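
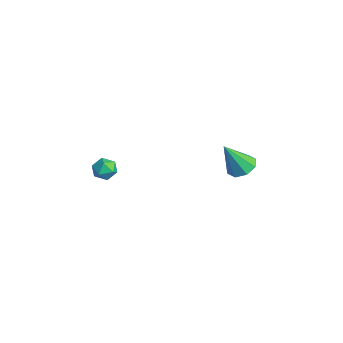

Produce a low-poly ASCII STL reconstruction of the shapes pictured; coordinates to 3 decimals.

solid 
facet normal 0.019 0.488 -0.873
outer loop
vertex 3.343 4.656 -4.387
vertex 2.69 4.188 -4.663
vertex 2.767 4.926 -4.249
endloop
endfacet
facet normal 0.426 0.537 0.728
outer loop
vertex 3.343 4.656 -4.387
vertex 2.767 4.926 -4.249
vertex 2.65 3.212 -2.917
endloop
endfacet
facet normal 0.020 0.488 -0.873
outer loop
vertex 2.767 4.926 -4.249
vertex 2.69 4.188 -4.663
vertex 2.146 4.763 -4.354
endloop
endfacet
facet normal -0.284 0.600 0.748
outer loop
vertex 2.767 4.926 -4.249
vertex 2.146 4.763 -4.354
vertex 2.65 3.212 -2.917
endloop
endfacet
facet normal 0.018 0.487 -0.873
outer loop
vertex 2.146 4.763 -4.354
vertex 2.69 4.188 -4.663
vertex 1.843 4.263 -4.639
endloop
endfacet
facet normal -0.830 0.209 0.517
outer loop
vertex 2.146 4.763 -4.354
vertex 1.843 4.263 -4.639
vertex 2.65 3.212 -2.917
endloop
endfacet
facet normal 0.018 0.488 -0.873
outer loop
vertex 1.843 4.263 -4.639
vertex 2.69 4.188 -4.663
vertex 2.036 3.719 -4.939
endloop
endfacet
facet normal -0.896 -0.411 0.169
outer loop
vertex 1.843 4.263 -4.639
vertex 2.036 3.719 -4.939
vertex 2.65 3.212 -2.917
endloop
endfacet
facet normal 0.019 0.487 -0.873
outer loop
vertex 2.036 3.719 -4.939
vertex 2.69 4.188 -4.663
vertex 2.612 3.449 -5.077
endloop
endfacet
facet normal -0.440 -0.893 -0.090
outer loop
vertex 2.036 3.719 -4.939
vertex 2.612 3.449 -5.077
vertex 2.65 3.212 -2.917
endloop
endfacet
facet normal 0.020 0.487 -0.873
outer loop
vertex 2.612 3.449 -5.077
vertex 2.69 4.188 -4.663
vertex 3.233 3.612 -4.972
endloop
endfacet
facet normal 0.270 -0.957 -0.110
outer loop
vertex 2.612 3.449 -5.077
vertex 3.233 3.612 -4.972
vertex 2.65 3.212 -2.917
endloop
endfacet
facet normal 0.020 0.487 -0.873
outer loop
vertex 3.233 3.612 -4.972
vertex 2.69 4.188 -4.663
vertex 3.536 4.112 -4.686
endloop
endfacet
facet normal 0.816 -0.564 0.122
outer loop
vertex 3.233 3.612 -4.972
vertex 3.536 4.112 -4.686
vertex 2.65 3.212 -2.917
endloop
endfacet
facet normal 0.020 0.487 -0.873
outer loop
vertex 3.536 4.112 -4.686
vertex 2.69 4.188 -4.663
vertex 3.343 4.656 -4.387
endloop
endfacet
facet normal 0.881 0.055 0.469
outer loop
vertex 3.536 4.112 -4.686
vertex 3.343 4.656 -4.387
vertex 2.65 3.212 -2.917
endloop
endfacet
facet normal -0.972 0.156 0.173
outer loop
vertex 1.427 -2.337 -3.567
vertex 1.3 -3.035 -3.65
vertex 1.457 -2.775 -3.003
endloop
endfacet
facet normal -0.572 0.633 0.522
outer loop
vertex 1.427 -2.337 -3.567
vertex 1.457 -2.775 -3.003
vertex 1.949 -2.263 -3.084
endloop
endfacet
facet normal -0.178 0.983 0.041
outer loop
vertex 1.427 -2.337 -3.567
vertex 1.949 -2.263 -3.084
vertex 2.096 -2.207 -3.781
endloop
endfacet
facet normal -0.334 0.724 -0.604
outer loop
vertex 1.427 -2.337 -3.567
vertex 2.096 -2.207 -3.781
vertex 1.695 -2.684 -4.131
endloop
endfacet
facet normal -0.825 0.212 -0.523
outer loop
vertex 1.427 -2.337 -3.567
vertex 1.695 -2.684 -4.131
vertex 1.3 -3.035 -3.65
endloop
endfacet
facet normal -0.129 0.275 0.953
outer loop
vertex 1.949 -2.263 -3.084
vertex 1.457 -2.775 -3.003
vertex 2.145 -2.916 -2.869
endloop
endfacet
facet normal -0.777 -0.496 0.388
outer loop
vertex 1.457 -2.775 -3.003
vertex 1.3 -3.035 -3.65
vertex 1.744 -3.393 -3.219
endloop
endfacet
facet normal -0.539 -0.405 -0.738
outer loop
vertex 1.3 -3.035 -3.65
vertex 1.695 -2.684 -4.131
vertex 1.891 -3.337 -3.916
endloop
endfacet
facet normal 0.256 0.423 -0.869
outer loop
vertex 1.695 -2.684 -4.131
vertex 2.096 -2.207 -3.781
vertex 2.383 -2.825 -3.997
endloop
endfacet
facet normal 0.509 0.843 0.175
outer loop
vertex 2.096 -2.207 -3.781
vertex 1.949 -2.263 -3.084
vertex 2.54 -2.565 -3.35
endloop
endfacet
facet normal 0.334 -0.724 0.604
outer loop
vertex 2.413 -3.263 -3.433
vertex 2.145 -2.916 -2.869
vertex 1.744 -3.393 -3.219
endloop
endfacet
facet normal 0.178 -0.983 -0.041
outer loop
vertex 2.413 -3.263 -3.433
vertex 1.744 -3.393 -3.219
vertex 1.891 -3.337 -3.916
endloop
endfacet
facet normal 0.572 -0.633 -0.522
outer loop
vertex 2.413 -3.263 -3.433
vertex 1.891 -3.337 -3.916
vertex 2.383 -2.825 -3.997
endloop
endfacet
facet normal 0.972 -0.156 -0.173
outer loop
vertex 2.413 -3.263 -3.433
vertex 2.383 -2.825 -3.997
vertex 2.54 -2.565 -3.35
endloop
endfacet
facet normal 0.825 -0.212 0.523
outer loop
vertex 2.413 -3.263 -3.433
vertex 2.54 -2.565 -3.35
vertex 2.145 -2.916 -2.869
endloop
endfacet
facet normal -0.256 -0.423 0.869
outer loop
vertex 1.744 -3.393 -3.219
vertex 2.145 -2.916 -2.869
vertex 1.457 -2.775 -3.003
endloop
endfacet
facet normal -0.509 -0.843 -0.175
outer loop
vertex 1.891 -3.337 -3.916
vertex 1.744 -3.393 -3.219
vertex 1.3 -3.035 -3.65
endloop
endfacet
facet normal 0.129 -0.275 -0.953
outer loop
vertex 2.383 -2.825 -3.997
vertex 1.891 -3.337 -3.916
vertex 1.695 -2.684 -4.131
endloop
endfacet
facet normal 0.777 0.496 -0.388
outer loop
vertex 2.54 -2.565 -3.35
vertex 2.383 -2.825 -3.997
vertex 2.096 -2.207 -3.781
endloop
endfacet
facet normal 0.539 0.405 0.738
outer loop
vertex 2.145 -2.916 -2.869
vertex 2.54 -2.565 -3.35
vertex 1.949 -2.263 -3.084
endloop
endfacet

endsolid


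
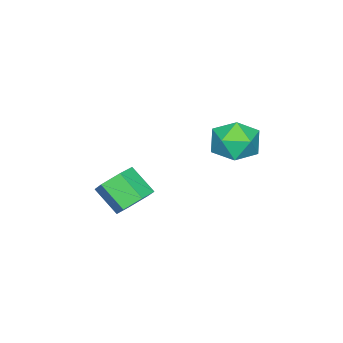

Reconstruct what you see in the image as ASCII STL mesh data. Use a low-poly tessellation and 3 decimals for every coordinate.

solid 
facet normal 0.080 0.747 -0.659
outer loop
vertex 4.473 -2.862 -3.652
vertex 3.654 -2.889 -3.782
vertex 3.964 -2.399 -3.189
endloop
endfacet
facet normal 0.785 0.360 0.503
outer loop
vertex 4.473 -2.862 -3.652
vertex 3.964 -2.399 -3.189
vertex 4.365 -3.863 -2.767
endloop
endfacet
facet normal 0.785 0.360 0.503
outer loop
vertex 4.365 -3.863 -2.767
vertex 3.964 -2.399 -3.189
vertex 3.856 -3.4 -2.304
endloop
endfacet
facet normal -0.080 -0.747 0.660
outer loop
vertex 4.365 -3.863 -2.767
vertex 3.856 -3.4 -2.304
vertex 3.546 -3.891 -2.898
endloop
endfacet
facet normal 0.080 0.747 -0.659
outer loop
vertex 3.964 -2.399 -3.189
vertex 3.654 -2.889 -3.782
vertex 3.144 -2.426 -3.319
endloop
endfacet
facet normal -0.138 0.664 0.735
outer loop
vertex 3.964 -2.399 -3.189
vertex 3.144 -2.426 -3.319
vertex 3.856 -3.4 -2.304
endloop
endfacet
facet normal -0.139 0.664 0.735
outer loop
vertex 3.856 -3.4 -2.304
vertex 3.144 -2.426 -3.319
vertex 3.036 -3.427 -2.435
endloop
endfacet
facet normal -0.081 -0.747 0.660
outer loop
vertex 3.856 -3.4 -2.304
vertex 3.036 -3.427 -2.435
vertex 3.546 -3.891 -2.898
endloop
endfacet
facet normal 0.080 0.747 -0.659
outer loop
vertex 3.144 -2.426 -3.319
vertex 3.654 -2.889 -3.782
vertex 2.835 -2.917 -3.913
endloop
endfacet
facet normal -0.925 0.303 0.230
outer loop
vertex 3.144 -2.426 -3.319
vertex 2.835 -2.917 -3.913
vertex 3.036 -3.427 -2.435
endloop
endfacet
facet normal -0.925 0.304 0.230
outer loop
vertex 3.036 -3.427 -2.435
vertex 2.835 -2.917 -3.913
vertex 2.727 -3.918 -3.028
endloop
endfacet
facet normal -0.080 -0.747 0.660
outer loop
vertex 3.036 -3.427 -2.435
vertex 2.727 -3.918 -3.028
vertex 3.546 -3.891 -2.898
endloop
endfacet
facet normal 0.080 0.747 -0.660
outer loop
vertex 2.835 -2.917 -3.913
vertex 3.654 -2.889 -3.782
vertex 3.344 -3.38 -4.376
endloop
endfacet
facet normal -0.785 -0.360 -0.503
outer loop
vertex 2.835 -2.917 -3.913
vertex 3.344 -3.38 -4.376
vertex 2.727 -3.918 -3.028
endloop
endfacet
facet normal -0.785 -0.360 -0.503
outer loop
vertex 2.727 -3.918 -3.028
vertex 3.344 -3.38 -4.376
vertex 3.236 -4.381 -3.491
endloop
endfacet
facet normal -0.080 -0.747 0.659
outer loop
vertex 2.727 -3.918 -3.028
vertex 3.236 -4.381 -3.491
vertex 3.546 -3.891 -2.898
endloop
endfacet
facet normal 0.081 0.747 -0.660
outer loop
vertex 3.344 -3.38 -4.376
vertex 3.654 -2.889 -3.782
vertex 4.164 -3.353 -4.245
endloop
endfacet
facet normal 0.139 -0.664 -0.734
outer loop
vertex 3.344 -3.38 -4.376
vertex 4.164 -3.353 -4.245
vertex 3.236 -4.381 -3.491
endloop
endfacet
facet normal 0.138 -0.664 -0.735
outer loop
vertex 3.236 -4.381 -3.491
vertex 4.164 -3.353 -4.245
vertex 4.056 -4.354 -3.361
endloop
endfacet
facet normal -0.080 -0.747 0.659
outer loop
vertex 3.236 -4.381 -3.491
vertex 4.056 -4.354 -3.361
vertex 3.546 -3.891 -2.898
endloop
endfacet
facet normal 0.080 0.747 -0.660
outer loop
vertex 4.164 -3.353 -4.245
vertex 3.654 -2.889 -3.782
vertex 4.473 -2.862 -3.652
endloop
endfacet
facet normal 0.925 -0.303 -0.231
outer loop
vertex 4.164 -3.353 -4.245
vertex 4.473 -2.862 -3.652
vertex 4.056 -4.354 -3.361
endloop
endfacet
facet normal 0.925 -0.303 -0.230
outer loop
vertex 4.056 -4.354 -3.361
vertex 4.473 -2.862 -3.652
vertex 4.365 -3.863 -2.767
endloop
endfacet
facet normal -0.080 -0.747 0.659
outer loop
vertex 4.056 -4.354 -3.361
vertex 4.365 -3.863 -2.767
vertex 3.546 -3.891 -2.898
endloop
endfacet
facet normal -0.161 0.618 0.769
outer loop
vertex 2.163 1.206 0.521
vertex 2.78 0.672 1.079
vertex 3.126 1.428 0.544
endloop
endfacet
facet normal -0.226 0.963 0.148
outer loop
vertex 2.163 1.206 0.521
vertex 3.126 1.428 0.544
vertex 2.635 1.445 -0.314
endloop
endfacet
facet normal -0.735 0.637 -0.233
outer loop
vertex 2.163 1.206 0.521
vertex 2.635 1.445 -0.314
vertex 1.986 0.699 -0.309
endloop
endfacet
facet normal -0.984 0.092 0.154
outer loop
vertex 2.163 1.206 0.521
vertex 1.986 0.699 -0.309
vertex 2.076 0.222 0.552
endloop
endfacet
facet normal -0.630 0.080 0.773
outer loop
vertex 2.163 1.206 0.521
vertex 2.076 0.222 0.552
vertex 2.78 0.672 1.079
endloop
endfacet
facet normal 0.391 0.897 -0.206
outer loop
vertex 2.635 1.445 -0.314
vertex 3.126 1.428 0.544
vertex 3.544 1.058 -0.272
endloop
endfacet
facet normal 0.495 0.339 0.800
outer loop
vertex 3.126 1.428 0.544
vertex 2.78 0.672 1.079
vertex 3.634 0.581 0.589
endloop
endfacet
facet normal -0.263 -0.531 0.805
outer loop
vertex 2.78 0.672 1.079
vertex 2.076 0.222 0.552
vertex 2.985 -0.165 0.594
endloop
endfacet
facet normal -0.836 -0.512 -0.196
outer loop
vertex 2.076 0.222 0.552
vertex 1.986 0.699 -0.309
vertex 2.494 -0.148 -0.264
endloop
endfacet
facet normal -0.432 0.371 -0.822
outer loop
vertex 1.986 0.699 -0.309
vertex 2.635 1.445 -0.314
vertex 2.84 0.608 -0.799
endloop
endfacet
facet normal 0.984 -0.092 -0.154
outer loop
vertex 3.457 0.074 -0.241
vertex 3.544 1.058 -0.272
vertex 3.634 0.581 0.589
endloop
endfacet
facet normal 0.735 -0.637 0.233
outer loop
vertex 3.457 0.074 -0.241
vertex 3.634 0.581 0.589
vertex 2.985 -0.165 0.594
endloop
endfacet
facet normal 0.226 -0.963 -0.148
outer loop
vertex 3.457 0.074 -0.241
vertex 2.985 -0.165 0.594
vertex 2.494 -0.148 -0.264
endloop
endfacet
facet normal 0.161 -0.618 -0.769
outer loop
vertex 3.457 0.074 -0.241
vertex 2.494 -0.148 -0.264
vertex 2.84 0.608 -0.799
endloop
endfacet
facet normal 0.630 -0.080 -0.773
outer loop
vertex 3.457 0.074 -0.241
vertex 2.84 0.608 -0.799
vertex 3.544 1.058 -0.272
endloop
endfacet
facet normal 0.836 0.512 0.196
outer loop
vertex 3.634 0.581 0.589
vertex 3.544 1.058 -0.272
vertex 3.126 1.428 0.544
endloop
endfacet
facet normal 0.432 -0.371 0.822
outer loop
vertex 2.985 -0.165 0.594
vertex 3.634 0.581 0.589
vertex 2.78 0.672 1.079
endloop
endfacet
facet normal -0.391 -0.897 0.206
outer loop
vertex 2.494 -0.148 -0.264
vertex 2.985 -0.165 0.594
vertex 2.076 0.222 0.552
endloop
endfacet
facet normal -0.495 -0.339 -0.800
outer loop
vertex 2.84 0.608 -0.799
vertex 2.494 -0.148 -0.264
vertex 1.986 0.699 -0.309
endloop
endfacet
facet normal 0.263 0.531 -0.805
outer loop
vertex 3.544 1.058 -0.272
vertex 2.84 0.608 -0.799
vertex 2.635 1.445 -0.314
endloop
endfacet

endsolid


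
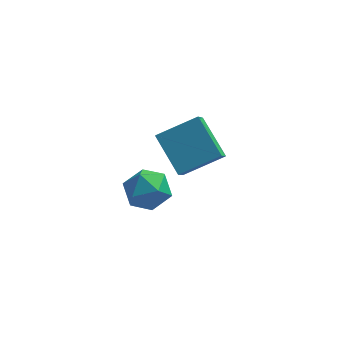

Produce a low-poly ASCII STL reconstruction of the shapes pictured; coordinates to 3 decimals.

solid 
facet normal -0.872 -0.268 -0.409
outer loop
vertex 2.591 0.674 2.564
vertex 2.735 1.446 1.751
vertex 3.389 -0.474 1.615
endloop
endfacet
facet normal -0.127 -0.683 0.719
outer loop
vertex 4.785 -0.046 2.269
vertex 2.591 0.674 2.564
vertex 3.389 -0.474 1.615
endloop
endfacet
facet normal -0.872 -0.268 -0.409
outer loop
vertex 3.389 -0.474 1.615
vertex 2.735 1.446 1.751
vertex 3.533 0.297 0.802
endloop
endfacet
facet normal 0.472 -0.680 -0.561
outer loop
vertex 3.533 0.297 0.802
vertex 4.785 -0.046 2.269
vertex 3.389 -0.474 1.615
endloop
endfacet
facet normal -0.472 0.680 0.562
outer loop
vertex 2.591 0.674 2.564
vertex 4.131 1.874 2.405
vertex 2.735 1.446 1.751
endloop
endfacet
facet normal -0.127 -0.683 0.720
outer loop
vertex 3.987 1.103 3.218
vertex 2.591 0.674 2.564
vertex 4.785 -0.046 2.269
endloop
endfacet
facet normal -0.472 0.680 0.561
outer loop
vertex 3.987 1.103 3.218
vertex 4.131 1.874 2.405
vertex 2.591 0.674 2.564
endloop
endfacet
facet normal 0.128 0.683 -0.719
outer loop
vertex 2.735 1.446 1.751
vertex 4.131 1.874 2.405
vertex 3.533 0.297 0.802
endloop
endfacet
facet normal 0.472 -0.680 -0.562
outer loop
vertex 4.929 0.726 1.456
vertex 4.785 -0.046 2.269
vertex 3.533 0.297 0.802
endloop
endfacet
facet normal 0.127 0.683 -0.719
outer loop
vertex 3.533 0.297 0.802
vertex 4.131 1.874 2.405
vertex 4.929 0.726 1.456
endloop
endfacet
facet normal 0.872 0.268 0.409
outer loop
vertex 4.929 0.726 1.456
vertex 3.987 1.103 3.218
vertex 4.785 -0.046 2.269
endloop
endfacet
facet normal 0.872 0.268 0.409
outer loop
vertex 4.131 1.874 2.405
vertex 3.987 1.103 3.218
vertex 4.929 0.726 1.456
endloop
endfacet
facet normal -0.753 -0.240 0.613
outer loop
vertex 1.736 -2.666 3.393
vertex 2.073 -3.428 3.509
vertex 2.285 -2.792 4.018
endloop
endfacet
facet normal -0.619 0.461 0.636
outer loop
vertex 1.736 -2.666 3.393
vertex 2.285 -2.792 4.018
vertex 2.329 -2.092 3.554
endloop
endfacet
facet normal -0.692 0.722 -0.024
outer loop
vertex 1.736 -2.666 3.393
vertex 2.329 -2.092 3.554
vertex 2.145 -2.295 2.759
endloop
endfacet
facet normal -0.871 0.183 -0.455
outer loop
vertex 1.736 -2.666 3.393
vertex 2.145 -2.295 2.759
vertex 1.986 -3.121 2.731
endloop
endfacet
facet normal -0.909 -0.411 -0.061
outer loop
vertex 1.736 -2.666 3.393
vertex 1.986 -3.121 2.731
vertex 2.073 -3.428 3.509
endloop
endfacet
facet normal 0.063 0.549 0.834
outer loop
vertex 2.329 -2.092 3.554
vertex 2.285 -2.792 4.018
vertex 3.034 -2.499 3.769
endloop
endfacet
facet normal -0.155 -0.585 0.796
outer loop
vertex 2.285 -2.792 4.018
vertex 2.073 -3.428 3.509
vertex 2.875 -3.325 3.741
endloop
endfacet
facet normal -0.409 -0.864 -0.295
outer loop
vertex 2.073 -3.428 3.509
vertex 1.986 -3.121 2.731
vertex 2.691 -3.528 2.946
endloop
endfacet
facet normal -0.348 0.099 -0.932
outer loop
vertex 1.986 -3.121 2.731
vertex 2.145 -2.295 2.759
vertex 2.735 -2.828 2.482
endloop
endfacet
facet normal -0.057 0.970 -0.235
outer loop
vertex 2.145 -2.295 2.759
vertex 2.329 -2.092 3.554
vertex 2.947 -2.192 2.991
endloop
endfacet
facet normal 0.871 -0.183 0.455
outer loop
vertex 3.284 -2.954 3.107
vertex 3.034 -2.499 3.769
vertex 2.875 -3.325 3.741
endloop
endfacet
facet normal 0.692 -0.722 0.024
outer loop
vertex 3.284 -2.954 3.107
vertex 2.875 -3.325 3.741
vertex 2.691 -3.528 2.946
endloop
endfacet
facet normal 0.619 -0.461 -0.636
outer loop
vertex 3.284 -2.954 3.107
vertex 2.691 -3.528 2.946
vertex 2.735 -2.828 2.482
endloop
endfacet
facet normal 0.753 0.240 -0.613
outer loop
vertex 3.284 -2.954 3.107
vertex 2.735 -2.828 2.482
vertex 2.947 -2.192 2.991
endloop
endfacet
facet normal 0.909 0.411 0.061
outer loop
vertex 3.284 -2.954 3.107
vertex 2.947 -2.192 2.991
vertex 3.034 -2.499 3.769
endloop
endfacet
facet normal 0.348 -0.099 0.932
outer loop
vertex 2.875 -3.325 3.741
vertex 3.034 -2.499 3.769
vertex 2.285 -2.792 4.018
endloop
endfacet
facet normal 0.057 -0.970 0.235
outer loop
vertex 2.691 -3.528 2.946
vertex 2.875 -3.325 3.741
vertex 2.073 -3.428 3.509
endloop
endfacet
facet normal -0.063 -0.549 -0.834
outer loop
vertex 2.735 -2.828 2.482
vertex 2.691 -3.528 2.946
vertex 1.986 -3.121 2.731
endloop
endfacet
facet normal 0.155 0.585 -0.796
outer loop
vertex 2.947 -2.192 2.991
vertex 2.735 -2.828 2.482
vertex 2.145 -2.295 2.759
endloop
endfacet
facet normal 0.409 0.864 0.295
outer loop
vertex 3.034 -2.499 3.769
vertex 2.947 -2.192 2.991
vertex 2.329 -2.092 3.554
endloop
endfacet

endsolid


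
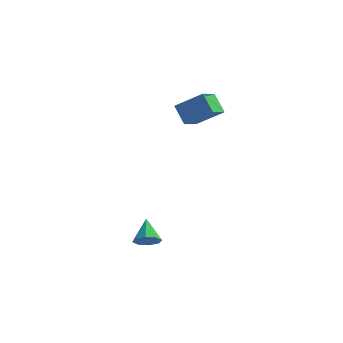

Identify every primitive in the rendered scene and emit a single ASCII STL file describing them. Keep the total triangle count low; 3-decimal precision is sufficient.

solid 
facet normal -0.806 -0.145 -0.574
outer loop
vertex -4.774 3.283 3.88
vertex -4.591 4.536 3.307
vertex -4.001 2.736 2.932
endloop
endfacet
facet normal -0.132 -0.901 0.413
outer loop
vertex -2.509 3.004 3.993
vertex -4.774 3.283 3.88
vertex -4.001 2.736 2.932
endloop
endfacet
facet normal -0.806 -0.145 -0.573
outer loop
vertex -4.001 2.736 2.932
vertex -4.591 4.536 3.307
vertex -3.818 3.989 2.358
endloop
endfacet
facet normal 0.577 -0.408 -0.708
outer loop
vertex -3.818 3.989 2.358
vertex -2.509 3.004 3.993
vertex -4.001 2.736 2.932
endloop
endfacet
facet normal -0.577 0.408 0.708
outer loop
vertex -4.774 3.283 3.88
vertex -3.099 4.804 4.368
vertex -4.591 4.536 3.307
endloop
endfacet
facet normal -0.132 -0.901 0.412
outer loop
vertex -3.282 3.551 4.942
vertex -4.774 3.283 3.88
vertex -2.509 3.004 3.993
endloop
endfacet
facet normal -0.577 0.408 0.707
outer loop
vertex -3.282 3.551 4.942
vertex -3.099 4.804 4.368
vertex -4.774 3.283 3.88
endloop
endfacet
facet normal 0.131 0.901 -0.413
outer loop
vertex -4.591 4.536 3.307
vertex -3.099 4.804 4.368
vertex -3.818 3.989 2.358
endloop
endfacet
facet normal 0.577 -0.408 -0.708
outer loop
vertex -2.326 4.257 3.42
vertex -2.509 3.004 3.993
vertex -3.818 3.989 2.358
endloop
endfacet
facet normal 0.132 0.901 -0.413
outer loop
vertex -3.818 3.989 2.358
vertex -3.099 4.804 4.368
vertex -2.326 4.257 3.42
endloop
endfacet
facet normal 0.806 0.145 0.574
outer loop
vertex -2.326 4.257 3.42
vertex -3.282 3.551 4.942
vertex -2.509 3.004 3.993
endloop
endfacet
facet normal 0.806 0.145 0.574
outer loop
vertex -3.099 4.804 4.368
vertex -3.282 3.551 4.942
vertex -2.326 4.257 3.42
endloop
endfacet
facet normal 0.336 -0.716 -0.612
outer loop
vertex -3.002 -3.476 -1.966
vertex -3.569 -3.338 -2.439
vertex -2.869 -3.078 -2.359
endloop
endfacet
facet normal 0.689 0.380 0.618
outer loop
vertex -3.002 -3.476 -1.966
vertex -2.869 -3.078 -2.359
vertex -4.071 -2.262 -1.521
endloop
endfacet
facet normal 0.336 -0.716 -0.612
outer loop
vertex -2.869 -3.078 -2.359
vertex -3.569 -3.338 -2.439
vertex -3.146 -2.833 -2.798
endloop
endfacet
facet normal 0.594 0.801 0.072
outer loop
vertex -2.869 -3.078 -2.359
vertex -3.146 -2.833 -2.798
vertex -4.071 -2.262 -1.521
endloop
endfacet
facet normal 0.336 -0.716 -0.612
outer loop
vertex -3.146 -2.833 -2.798
vertex -3.569 -3.338 -2.439
vertex -3.67 -2.883 -3.027
endloop
endfacet
facet normal 0.071 0.929 -0.364
outer loop
vertex -3.146 -2.833 -2.798
vertex -3.67 -2.883 -3.027
vertex -4.071 -2.262 -1.521
endloop
endfacet
facet normal 0.336 -0.716 -0.612
outer loop
vertex -3.67 -2.883 -3.027
vertex -3.569 -3.338 -2.439
vertex -4.135 -3.2 -2.911
endloop
endfacet
facet normal -0.578 0.688 -0.438
outer loop
vertex -3.67 -2.883 -3.027
vertex -4.135 -3.2 -2.911
vertex -4.071 -2.262 -1.521
endloop
endfacet
facet normal 0.335 -0.717 -0.611
outer loop
vertex -4.135 -3.2 -2.911
vertex -3.569 -3.338 -2.439
vertex -4.268 -3.597 -2.518
endloop
endfacet
facet normal -0.970 0.221 -0.105
outer loop
vertex -4.135 -3.2 -2.911
vertex -4.268 -3.597 -2.518
vertex -4.071 -2.262 -1.521
endloop
endfacet
facet normal 0.335 -0.717 -0.611
outer loop
vertex -4.268 -3.597 -2.518
vertex -3.569 -3.338 -2.439
vertex -3.991 -3.842 -2.079
endloop
endfacet
facet normal -0.875 -0.200 0.441
outer loop
vertex -4.268 -3.597 -2.518
vertex -3.991 -3.842 -2.079
vertex -4.071 -2.262 -1.521
endloop
endfacet
facet normal 0.335 -0.717 -0.611
outer loop
vertex -3.991 -3.842 -2.079
vertex -3.569 -3.338 -2.439
vertex -3.467 -3.792 -1.85
endloop
endfacet
facet normal -0.352 -0.327 0.877
outer loop
vertex -3.991 -3.842 -2.079
vertex -3.467 -3.792 -1.85
vertex -4.071 -2.262 -1.521
endloop
endfacet
facet normal 0.335 -0.717 -0.611
outer loop
vertex -3.467 -3.792 -1.85
vertex -3.569 -3.338 -2.439
vertex -3.002 -3.476 -1.966
endloop
endfacet
facet normal 0.297 -0.087 0.951
outer loop
vertex -3.467 -3.792 -1.85
vertex -3.002 -3.476 -1.966
vertex -4.071 -2.262 -1.521
endloop
endfacet

endsolid


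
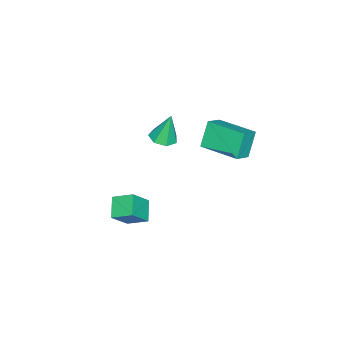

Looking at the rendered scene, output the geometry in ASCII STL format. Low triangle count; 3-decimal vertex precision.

solid 
facet normal -0.513 0.022 0.858
outer loop
vertex -1.424 -0.282 3.754
vertex -1.082 1.622 3.91
vertex -2.256 -0.091 3.252
endloop
endfacet
facet normal -0.177 -0.981 -0.080
outer loop
vertex -1.538 -0.122 2.05
vertex -1.424 -0.282 3.754
vertex -2.256 -0.091 3.252
endloop
endfacet
facet normal -0.513 0.022 0.858
outer loop
vertex -2.256 -0.091 3.252
vertex -1.082 1.622 3.91
vertex -1.914 1.812 3.408
endloop
endfacet
facet normal -0.840 0.193 -0.507
outer loop
vertex -1.914 1.812 3.408
vertex -1.538 -0.122 2.05
vertex -2.256 -0.091 3.252
endloop
endfacet
facet normal 0.840 -0.192 0.507
outer loop
vertex -1.424 -0.282 3.754
vertex -0.364 1.591 2.708
vertex -1.082 1.622 3.91
endloop
endfacet
facet normal -0.176 -0.981 -0.080
outer loop
vertex -0.706 -0.312 2.552
vertex -1.424 -0.282 3.754
vertex -1.538 -0.122 2.05
endloop
endfacet
facet normal 0.840 -0.193 0.507
outer loop
vertex -0.706 -0.312 2.552
vertex -0.364 1.591 2.708
vertex -1.424 -0.282 3.754
endloop
endfacet
facet normal 0.176 0.981 0.080
outer loop
vertex -1.082 1.622 3.91
vertex -0.364 1.591 2.708
vertex -1.914 1.812 3.408
endloop
endfacet
facet normal -0.840 0.192 -0.507
outer loop
vertex -1.196 1.782 2.206
vertex -1.538 -0.122 2.05
vertex -1.914 1.812 3.408
endloop
endfacet
facet normal 0.176 0.981 0.081
outer loop
vertex -1.914 1.812 3.408
vertex -0.364 1.591 2.708
vertex -1.196 1.782 2.206
endloop
endfacet
facet normal 0.513 -0.022 -0.858
outer loop
vertex -1.196 1.782 2.206
vertex -0.706 -0.312 2.552
vertex -1.538 -0.122 2.05
endloop
endfacet
facet normal 0.513 -0.022 -0.858
outer loop
vertex -0.364 1.591 2.708
vertex -0.706 -0.312 2.552
vertex -1.196 1.782 2.206
endloop
endfacet
facet normal 0.129 -0.203 -0.971
outer loop
vertex -1.684 -3.075 0.893
vertex -2.358 -2.931 0.773
vertex -1.809 -2.496 0.755
endloop
endfacet
facet normal 0.853 0.288 0.435
outer loop
vertex -1.684 -3.075 0.893
vertex -1.809 -2.496 0.755
vertex -2.562 -2.609 2.307
endloop
endfacet
facet normal 0.129 -0.203 -0.971
outer loop
vertex -1.809 -2.496 0.755
vertex -2.358 -2.931 0.773
vertex -2.348 -2.245 0.631
endloop
endfacet
facet normal 0.363 0.900 0.242
outer loop
vertex -1.809 -2.496 0.755
vertex -2.348 -2.245 0.631
vertex -2.562 -2.609 2.307
endloop
endfacet
facet normal 0.128 -0.203 -0.971
outer loop
vertex -2.348 -2.245 0.631
vertex -2.358 -2.931 0.773
vertex -2.895 -2.51 0.614
endloop
endfacet
facet normal -0.435 0.890 0.138
outer loop
vertex -2.348 -2.245 0.631
vertex -2.895 -2.51 0.614
vertex -2.562 -2.609 2.307
endloop
endfacet
facet normal 0.128 -0.203 -0.971
outer loop
vertex -2.895 -2.51 0.614
vertex -2.358 -2.931 0.773
vertex -3.037 -3.092 0.717
endloop
endfacet
facet normal -0.943 0.266 0.201
outer loop
vertex -2.895 -2.51 0.614
vertex -3.037 -3.092 0.717
vertex -2.562 -2.609 2.307
endloop
endfacet
facet normal 0.128 -0.203 -0.971
outer loop
vertex -3.037 -3.092 0.717
vertex -2.358 -2.931 0.773
vertex -2.668 -3.552 0.862
endloop
endfacet
facet normal -0.776 -0.501 0.384
outer loop
vertex -3.037 -3.092 0.717
vertex -2.668 -3.552 0.862
vertex -2.562 -2.609 2.307
endloop
endfacet
facet normal 0.130 -0.204 -0.970
outer loop
vertex -2.668 -3.552 0.862
vertex -2.358 -2.931 0.773
vertex -2.066 -3.544 0.941
endloop
endfacet
facet normal -0.061 -0.834 0.549
outer loop
vertex -2.668 -3.552 0.862
vertex -2.066 -3.544 0.941
vertex -2.562 -2.609 2.307
endloop
endfacet
facet normal 0.129 -0.204 -0.970
outer loop
vertex -2.066 -3.544 0.941
vertex -2.358 -2.931 0.773
vertex -1.684 -3.075 0.893
endloop
endfacet
facet normal 0.664 -0.482 0.571
outer loop
vertex -2.066 -3.544 0.941
vertex -1.684 -3.075 0.893
vertex -2.562 -2.609 2.307
endloop
endfacet
facet normal -0.795 -0.354 0.493
outer loop
vertex 3.464 -2.6 1.643
vertex 3.327 -1.654 2.102
vertex 2.687 -2.233 0.654
endloop
endfacet
facet normal 0.130 -0.892 -0.433
outer loop
vertex 3.553 -1.846 0.118
vertex 3.464 -2.6 1.643
vertex 2.687 -2.233 0.654
endloop
endfacet
facet normal -0.794 -0.355 0.493
outer loop
vertex 2.687 -2.233 0.654
vertex 3.327 -1.654 2.102
vertex 2.55 -1.287 1.114
endloop
endfacet
facet normal -0.593 0.281 -0.755
outer loop
vertex 2.55 -1.287 1.114
vertex 3.553 -1.846 0.118
vertex 2.687 -2.233 0.654
endloop
endfacet
facet normal 0.593 -0.281 0.755
outer loop
vertex 3.464 -2.6 1.643
vertex 4.193 -1.267 1.566
vertex 3.327 -1.654 2.102
endloop
endfacet
facet normal 0.130 -0.892 -0.433
outer loop
vertex 4.33 -2.213 1.106
vertex 3.464 -2.6 1.643
vertex 3.553 -1.846 0.118
endloop
endfacet
facet normal 0.593 -0.281 0.754
outer loop
vertex 4.33 -2.213 1.106
vertex 4.193 -1.267 1.566
vertex 3.464 -2.6 1.643
endloop
endfacet
facet normal -0.130 0.892 0.434
outer loop
vertex 3.327 -1.654 2.102
vertex 4.193 -1.267 1.566
vertex 2.55 -1.287 1.114
endloop
endfacet
facet normal -0.593 0.280 -0.755
outer loop
vertex 3.416 -0.9 0.577
vertex 3.553 -1.846 0.118
vertex 2.55 -1.287 1.114
endloop
endfacet
facet normal -0.130 0.892 0.433
outer loop
vertex 2.55 -1.287 1.114
vertex 4.193 -1.267 1.566
vertex 3.416 -0.9 0.577
endloop
endfacet
facet normal 0.794 0.354 -0.493
outer loop
vertex 3.416 -0.9 0.577
vertex 4.33 -2.213 1.106
vertex 3.553 -1.846 0.118
endloop
endfacet
facet normal 0.795 0.355 -0.493
outer loop
vertex 4.193 -1.267 1.566
vertex 4.33 -2.213 1.106
vertex 3.416 -0.9 0.577
endloop
endfacet

endsolid


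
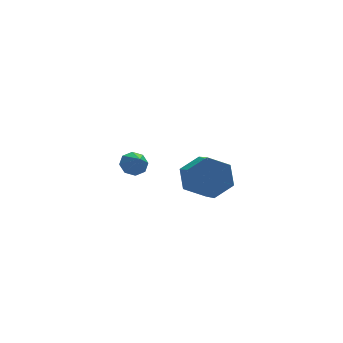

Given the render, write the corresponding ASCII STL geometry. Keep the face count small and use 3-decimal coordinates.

solid 
facet normal -0.066 0.699 -0.712
outer loop
vertex -0.15 2.561 -2.376
vertex -0.555 2.895 -2.01
vertex 0.08 2.88 -2.084
endloop
endfacet
facet normal 0.803 -0.596 0.019
outer loop
vertex -0.15 2.561 -2.376
vertex 0.08 2.88 -2.084
vertex -0.485 2.145 -1.25
endloop
endfacet
facet normal -0.066 0.701 -0.710
outer loop
vertex 0.08 2.88 -2.084
vertex -0.555 2.895 -2.01
vertex -0.062 3.207 -1.748
endloop
endfacet
facet normal 0.868 -0.119 0.483
outer loop
vertex 0.08 2.88 -2.084
vertex -0.062 3.207 -1.748
vertex -0.485 2.145 -1.25
endloop
endfacet
facet normal -0.066 0.701 -0.710
outer loop
vertex -0.062 3.207 -1.748
vertex -0.555 2.895 -2.01
vertex -0.493 3.351 -1.566
endloop
endfacet
facet normal 0.443 0.230 0.867
outer loop
vertex -0.062 3.207 -1.748
vertex -0.493 3.351 -1.566
vertex -0.485 2.145 -1.25
endloop
endfacet
facet normal -0.066 0.701 -0.710
outer loop
vertex -0.493 3.351 -1.566
vertex -0.555 2.895 -2.01
vertex -0.961 3.228 -1.644
endloop
endfacet
facet normal -0.222 0.246 0.944
outer loop
vertex -0.493 3.351 -1.566
vertex -0.961 3.228 -1.644
vertex -0.485 2.145 -1.25
endloop
endfacet
facet normal -0.065 0.701 -0.710
outer loop
vertex -0.961 3.228 -1.644
vertex -0.555 2.895 -2.01
vertex -1.191 2.91 -1.937
endloop
endfacet
facet normal -0.739 -0.082 0.669
outer loop
vertex -0.961 3.228 -1.644
vertex -1.191 2.91 -1.937
vertex -0.485 2.145 -1.25
endloop
endfacet
facet normal -0.065 0.700 -0.711
outer loop
vertex -1.191 2.91 -1.937
vertex -0.555 2.895 -2.01
vertex -1.048 2.583 -2.272
endloop
endfacet
facet normal -0.804 -0.559 0.203
outer loop
vertex -1.191 2.91 -1.937
vertex -1.048 2.583 -2.272
vertex -0.485 2.145 -1.25
endloop
endfacet
facet normal -0.065 0.700 -0.711
outer loop
vertex -1.048 2.583 -2.272
vertex -0.555 2.895 -2.01
vertex -0.617 2.438 -2.454
endloop
endfacet
facet normal -0.381 -0.907 -0.179
outer loop
vertex -1.048 2.583 -2.272
vertex -0.617 2.438 -2.454
vertex -0.485 2.145 -1.25
endloop
endfacet
facet normal -0.066 0.700 -0.711
outer loop
vertex -0.617 2.438 -2.454
vertex -0.555 2.895 -2.01
vertex -0.15 2.561 -2.376
endloop
endfacet
facet normal 0.286 -0.923 -0.256
outer loop
vertex -0.617 2.438 -2.454
vertex -0.15 2.561 -2.376
vertex -0.485 2.145 -1.25
endloop
endfacet
facet normal 0.097 0.838 -0.537
outer loop
vertex 1.996 -1.674 -0.781
vertex 1.145 -1.324 -0.388
vertex 2.018 -1.137 0.062
endloop
endfacet
facet normal 0.995 -0.094 0.034
outer loop
vertex 1.996 -1.674 -0.781
vertex 2.018 -1.137 0.062
vertex 1.805 -3.325 0.275
endloop
endfacet
facet normal 0.995 -0.094 0.032
outer loop
vertex 1.805 -3.325 0.275
vertex 2.018 -1.137 0.062
vertex 1.828 -2.789 1.119
endloop
endfacet
facet normal -0.097 -0.839 0.535
outer loop
vertex 1.805 -3.325 0.275
vertex 1.828 -2.789 1.119
vertex 0.955 -2.976 0.668
endloop
endfacet
facet normal 0.097 0.838 -0.537
outer loop
vertex 2.018 -1.137 0.062
vertex 1.145 -1.324 -0.388
vertex 1.168 -0.787 0.455
endloop
endfacet
facet normal 0.517 0.418 0.747
outer loop
vertex 2.018 -1.137 0.062
vertex 1.168 -0.787 0.455
vertex 1.828 -2.789 1.119
endloop
endfacet
facet normal 0.517 0.418 0.747
outer loop
vertex 1.828 -2.789 1.119
vertex 1.168 -0.787 0.455
vertex 0.977 -2.439 1.512
endloop
endfacet
facet normal -0.097 -0.839 0.536
outer loop
vertex 1.828 -2.789 1.119
vertex 0.977 -2.439 1.512
vertex 0.955 -2.976 0.668
endloop
endfacet
facet normal 0.096 0.838 -0.537
outer loop
vertex 1.168 -0.787 0.455
vertex 1.145 -1.324 -0.388
vertex 0.295 -0.975 0.005
endloop
endfacet
facet normal -0.478 0.512 0.714
outer loop
vertex 1.168 -0.787 0.455
vertex 0.295 -0.975 0.005
vertex 0.977 -2.439 1.512
endloop
endfacet
facet normal -0.478 0.512 0.714
outer loop
vertex 0.977 -2.439 1.512
vertex 0.295 -0.975 0.005
vertex 0.104 -2.626 1.061
endloop
endfacet
facet normal -0.097 -0.839 0.536
outer loop
vertex 0.977 -2.439 1.512
vertex 0.104 -2.626 1.061
vertex 0.955 -2.976 0.668
endloop
endfacet
facet normal 0.097 0.839 -0.535
outer loop
vertex 0.295 -0.975 0.005
vertex 1.145 -1.324 -0.388
vertex 0.272 -1.511 -0.839
endloop
endfacet
facet normal -0.995 0.094 -0.033
outer loop
vertex 0.295 -0.975 0.005
vertex 0.272 -1.511 -0.839
vertex 0.104 -2.626 1.061
endloop
endfacet
facet normal -0.995 0.093 -0.033
outer loop
vertex 0.104 -2.626 1.061
vertex 0.272 -1.511 -0.839
vertex 0.082 -3.163 0.218
endloop
endfacet
facet normal -0.097 -0.838 0.537
outer loop
vertex 0.104 -2.626 1.061
vertex 0.082 -3.163 0.218
vertex 0.955 -2.976 0.668
endloop
endfacet
facet normal 0.097 0.839 -0.536
outer loop
vertex 0.272 -1.511 -0.839
vertex 1.145 -1.324 -0.388
vertex 1.123 -1.861 -1.232
endloop
endfacet
facet normal -0.517 -0.418 -0.747
outer loop
vertex 0.272 -1.511 -0.839
vertex 1.123 -1.861 -1.232
vertex 0.082 -3.163 0.218
endloop
endfacet
facet normal -0.517 -0.418 -0.747
outer loop
vertex 0.082 -3.163 0.218
vertex 1.123 -1.861 -1.232
vertex 0.932 -3.513 -0.175
endloop
endfacet
facet normal -0.097 -0.838 0.537
outer loop
vertex 0.082 -3.163 0.218
vertex 0.932 -3.513 -0.175
vertex 0.955 -2.976 0.668
endloop
endfacet
facet normal 0.097 0.839 -0.536
outer loop
vertex 1.123 -1.861 -1.232
vertex 1.145 -1.324 -0.388
vertex 1.996 -1.674 -0.781
endloop
endfacet
facet normal 0.478 -0.512 -0.714
outer loop
vertex 1.123 -1.861 -1.232
vertex 1.996 -1.674 -0.781
vertex 0.932 -3.513 -0.175
endloop
endfacet
facet normal 0.478 -0.512 -0.714
outer loop
vertex 0.932 -3.513 -0.175
vertex 1.996 -1.674 -0.781
vertex 1.805 -3.325 0.275
endloop
endfacet
facet normal -0.096 -0.838 0.537
outer loop
vertex 0.932 -3.513 -0.175
vertex 1.805 -3.325 0.275
vertex 0.955 -2.976 0.668
endloop
endfacet

endsolid


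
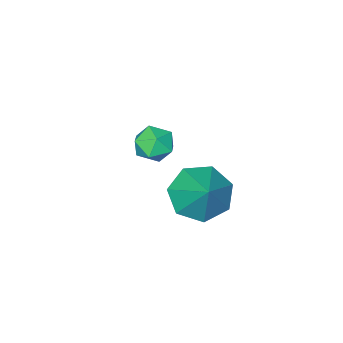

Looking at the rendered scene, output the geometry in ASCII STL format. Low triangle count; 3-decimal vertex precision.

solid 
facet normal -0.349 -0.631 -0.693
outer loop
vertex 2.726 2.812 1.099
vertex 2.007 3.407 0.92
vertex 2.866 3.376 0.515
endloop
endfacet
facet normal 0.974 -0.006 0.228
outer loop
vertex 2.726 2.812 1.099
vertex 2.866 3.376 0.515
vertex 2.533 4.353 1.96
endloop
endfacet
facet normal -0.350 -0.630 -0.693
outer loop
vertex 2.866 3.376 0.515
vertex 2.007 3.407 0.92
vertex 2.359 3.964 0.236
endloop
endfacet
facet normal 0.788 0.579 -0.210
outer loop
vertex 2.866 3.376 0.515
vertex 2.359 3.964 0.236
vertex 2.533 4.353 1.96
endloop
endfacet
facet normal -0.350 -0.630 -0.693
outer loop
vertex 2.359 3.964 0.236
vertex 2.007 3.407 0.92
vertex 1.588 4.132 0.473
endloop
endfacet
facet normal 0.139 0.963 -0.231
outer loop
vertex 2.359 3.964 0.236
vertex 1.588 4.132 0.473
vertex 2.533 4.353 1.96
endloop
endfacet
facet normal -0.351 -0.630 -0.693
outer loop
vertex 1.588 4.132 0.473
vertex 2.007 3.407 0.92
vertex 1.132 3.755 1.047
endloop
endfacet
facet normal -0.483 0.857 0.179
outer loop
vertex 1.588 4.132 0.473
vertex 1.132 3.755 1.047
vertex 2.533 4.353 1.96
endloop
endfacet
facet normal -0.351 -0.630 -0.692
outer loop
vertex 1.132 3.755 1.047
vertex 2.007 3.407 0.92
vertex 1.336 3.115 1.526
endloop
endfacet
facet normal -0.611 0.340 0.715
outer loop
vertex 1.132 3.755 1.047
vertex 1.336 3.115 1.526
vertex 2.533 4.353 1.96
endloop
endfacet
facet normal -0.350 -0.631 -0.692
outer loop
vertex 1.336 3.115 1.526
vertex 2.007 3.407 0.92
vertex 2.045 2.696 1.549
endloop
endfacet
facet normal -0.148 -0.197 0.969
outer loop
vertex 1.336 3.115 1.526
vertex 2.045 2.696 1.549
vertex 2.533 4.353 1.96
endloop
endfacet
facet normal -0.350 -0.631 -0.692
outer loop
vertex 2.045 2.696 1.549
vertex 2.007 3.407 0.92
vertex 2.726 2.812 1.099
endloop
endfacet
facet normal 0.557 -0.351 0.753
outer loop
vertex 2.045 2.696 1.549
vertex 2.726 2.812 1.099
vertex 2.533 4.353 1.96
endloop
endfacet
facet normal -0.286 0.756 0.589
outer loop
vertex 0.968 0.927 0.497
vertex 0.601 0.477 0.896
vertex 1.275 0.614 1.048
endloop
endfacet
facet normal 0.356 0.884 0.304
outer loop
vertex 0.968 0.927 0.497
vertex 1.275 0.614 1.048
vertex 1.626 0.681 0.441
endloop
endfacet
facet normal 0.289 0.867 -0.406
outer loop
vertex 0.968 0.927 0.497
vertex 1.626 0.681 0.441
vertex 1.169 0.586 -0.087
endloop
endfacet
facet normal -0.392 0.729 -0.561
outer loop
vertex 0.968 0.927 0.497
vertex 1.169 0.586 -0.087
vertex 0.535 0.461 0.194
endloop
endfacet
facet normal -0.749 0.660 0.055
outer loop
vertex 0.968 0.927 0.497
vertex 0.535 0.461 0.194
vertex 0.601 0.477 0.896
endloop
endfacet
facet normal 0.793 0.353 0.497
outer loop
vertex 1.626 0.681 0.441
vertex 1.275 0.614 1.048
vertex 1.665 0.079 0.806
endloop
endfacet
facet normal -0.246 0.148 0.958
outer loop
vertex 1.275 0.614 1.048
vertex 0.601 0.477 0.896
vertex 1.031 -0.046 1.087
endloop
endfacet
facet normal -0.996 -0.008 0.094
outer loop
vertex 0.601 0.477 0.896
vertex 0.535 0.461 0.194
vertex 0.574 -0.141 0.559
endloop
endfacet
facet normal -0.420 0.102 -0.902
outer loop
vertex 0.535 0.461 0.194
vertex 1.169 0.586 -0.087
vertex 0.925 -0.074 -0.048
endloop
endfacet
facet normal 0.685 0.325 -0.652
outer loop
vertex 1.169 0.586 -0.087
vertex 1.626 0.681 0.441
vertex 1.599 0.063 0.104
endloop
endfacet
facet normal 0.392 -0.729 0.561
outer loop
vertex 1.232 -0.387 0.503
vertex 1.665 0.079 0.806
vertex 1.031 -0.046 1.087
endloop
endfacet
facet normal -0.289 -0.867 0.406
outer loop
vertex 1.232 -0.387 0.503
vertex 1.031 -0.046 1.087
vertex 0.574 -0.141 0.559
endloop
endfacet
facet normal -0.356 -0.884 -0.304
outer loop
vertex 1.232 -0.387 0.503
vertex 0.574 -0.141 0.559
vertex 0.925 -0.074 -0.048
endloop
endfacet
facet normal 0.286 -0.756 -0.589
outer loop
vertex 1.232 -0.387 0.503
vertex 0.925 -0.074 -0.048
vertex 1.599 0.063 0.104
endloop
endfacet
facet normal 0.749 -0.660 -0.055
outer loop
vertex 1.232 -0.387 0.503
vertex 1.599 0.063 0.104
vertex 1.665 0.079 0.806
endloop
endfacet
facet normal 0.420 -0.102 0.902
outer loop
vertex 1.031 -0.046 1.087
vertex 1.665 0.079 0.806
vertex 1.275 0.614 1.048
endloop
endfacet
facet normal -0.685 -0.325 0.652
outer loop
vertex 0.574 -0.141 0.559
vertex 1.031 -0.046 1.087
vertex 0.601 0.477 0.896
endloop
endfacet
facet normal -0.793 -0.353 -0.497
outer loop
vertex 0.925 -0.074 -0.048
vertex 0.574 -0.141 0.559
vertex 0.535 0.461 0.194
endloop
endfacet
facet normal 0.246 -0.148 -0.958
outer loop
vertex 1.599 0.063 0.104
vertex 0.925 -0.074 -0.048
vertex 1.169 0.586 -0.087
endloop
endfacet
facet normal 0.996 0.008 -0.094
outer loop
vertex 1.665 0.079 0.806
vertex 1.599 0.063 0.104
vertex 1.626 0.681 0.441
endloop
endfacet

endsolid


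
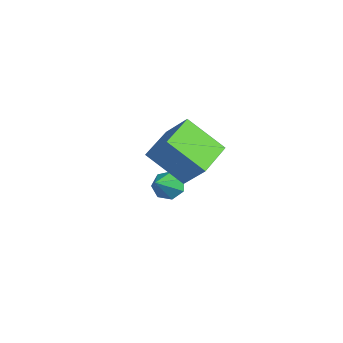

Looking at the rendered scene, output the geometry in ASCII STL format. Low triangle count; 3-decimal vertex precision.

solid 
facet normal -0.519 -0.445 -0.730
outer loop
vertex 1.833 -0.607 2.782
vertex 0.35 0.564 3.123
vertex 2.624 0.809 1.356
endloop
endfacet
facet normal 0.772 -0.610 -0.178
outer loop
vertex 3.45 1.516 2.517
vertex 1.833 -0.607 2.782
vertex 2.624 0.809 1.356
endloop
endfacet
facet normal -0.519 -0.445 -0.730
outer loop
vertex 2.624 0.809 1.356
vertex 0.35 0.564 3.123
vertex 1.141 1.981 1.697
endloop
endfacet
facet normal 0.366 0.656 -0.660
outer loop
vertex 1.141 1.981 1.697
vertex 3.45 1.516 2.517
vertex 2.624 0.809 1.356
endloop
endfacet
facet normal -0.366 -0.656 0.660
outer loop
vertex 1.833 -0.607 2.782
vertex 1.176 1.271 4.284
vertex 0.35 0.564 3.123
endloop
endfacet
facet normal 0.772 -0.610 -0.178
outer loop
vertex 2.659 0.099 3.943
vertex 1.833 -0.607 2.782
vertex 3.45 1.516 2.517
endloop
endfacet
facet normal -0.367 -0.656 0.660
outer loop
vertex 2.659 0.099 3.943
vertex 1.176 1.271 4.284
vertex 1.833 -0.607 2.782
endloop
endfacet
facet normal -0.772 0.610 0.178
outer loop
vertex 0.35 0.564 3.123
vertex 1.176 1.271 4.284
vertex 1.141 1.981 1.697
endloop
endfacet
facet normal 0.366 0.656 -0.660
outer loop
vertex 1.967 2.687 2.858
vertex 3.45 1.516 2.517
vertex 1.141 1.981 1.697
endloop
endfacet
facet normal -0.772 0.610 0.178
outer loop
vertex 1.141 1.981 1.697
vertex 1.176 1.271 4.284
vertex 1.967 2.687 2.858
endloop
endfacet
facet normal 0.519 0.445 0.730
outer loop
vertex 1.967 2.687 2.858
vertex 2.659 0.099 3.943
vertex 3.45 1.516 2.517
endloop
endfacet
facet normal 0.519 0.445 0.730
outer loop
vertex 1.176 1.271 4.284
vertex 2.659 0.099 3.943
vertex 1.967 2.687 2.858
endloop
endfacet
facet normal -0.671 0.464 -0.578
outer loop
vertex -2.181 1.343 -2.72
vertex -2.718 1.284 -2.144
vertex -2.201 1.866 -2.277
endloop
endfacet
facet normal 0.937 0.246 -0.249
outer loop
vertex -2.181 1.343 -2.72
vertex -2.201 1.866 -2.277
vertex -1.522 0.456 -1.116
endloop
endfacet
facet normal -0.672 0.465 -0.577
outer loop
vertex -2.201 1.866 -2.277
vertex -2.718 1.284 -2.144
vertex -2.61 1.95 -1.733
endloop
endfacet
facet normal 0.657 0.642 0.395
outer loop
vertex -2.201 1.866 -2.277
vertex -2.61 1.95 -1.733
vertex -1.522 0.456 -1.116
endloop
endfacet
facet normal -0.673 0.465 -0.576
outer loop
vertex -2.61 1.95 -1.733
vertex -2.718 1.284 -2.144
vertex -3.1 1.532 -1.498
endloop
endfacet
facet normal 0.071 0.424 0.903
outer loop
vertex -2.61 1.95 -1.733
vertex -3.1 1.532 -1.498
vertex -1.522 0.456 -1.116
endloop
endfacet
facet normal -0.672 0.465 -0.576
outer loop
vertex -3.1 1.532 -1.498
vertex -2.718 1.284 -2.144
vertex -3.303 0.927 -1.75
endloop
endfacet
facet normal -0.382 -0.243 0.892
outer loop
vertex -3.1 1.532 -1.498
vertex -3.303 0.927 -1.75
vertex -1.522 0.456 -1.116
endloop
endfacet
facet normal -0.672 0.465 -0.577
outer loop
vertex -3.303 0.927 -1.75
vertex -2.718 1.284 -2.144
vertex -3.065 0.591 -2.298
endloop
endfacet
facet normal -0.358 -0.857 0.370
outer loop
vertex -3.303 0.927 -1.75
vertex -3.065 0.591 -2.298
vertex -1.522 0.456 -1.116
endloop
endfacet
facet normal -0.671 0.464 -0.578
outer loop
vertex -3.065 0.591 -2.298
vertex -2.718 1.284 -2.144
vertex -2.566 0.776 -2.729
endloop
endfacet
facet normal 0.122 -0.955 -0.269
outer loop
vertex -3.065 0.591 -2.298
vertex -2.566 0.776 -2.729
vertex -1.522 0.456 -1.116
endloop
endfacet
facet normal -0.671 0.465 -0.578
outer loop
vertex -2.566 0.776 -2.729
vertex -2.718 1.284 -2.144
vertex -2.181 1.343 -2.72
endloop
endfacet
facet normal 0.698 -0.465 -0.544
outer loop
vertex -2.566 0.776 -2.729
vertex -2.181 1.343 -2.72
vertex -1.522 0.456 -1.116
endloop
endfacet

endsolid


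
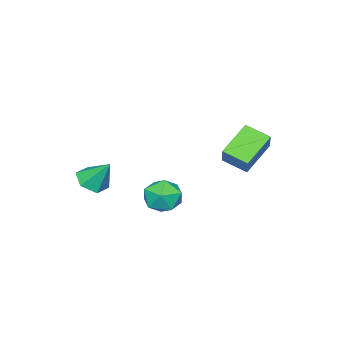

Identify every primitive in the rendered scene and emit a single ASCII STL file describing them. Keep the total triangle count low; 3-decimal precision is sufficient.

solid 
facet normal 0.035 -0.597 -0.801
outer loop
vertex 1.839 -1.822 -2.337
vertex 1.416 -2.394 -1.929
vertex 1.02 -1.827 -2.369
endloop
endfacet
facet normal 0.002 0.979 -0.202
outer loop
vertex 1.839 -1.822 -2.337
vertex 1.02 -1.827 -2.369
vertex 1.364 -1.486 -0.711
endloop
endfacet
facet normal 0.035 -0.597 -0.801
outer loop
vertex 1.02 -1.827 -2.369
vertex 1.416 -2.394 -1.929
vertex 0.597 -2.399 -1.961
endloop
endfacet
facet normal -0.790 0.612 0.038
outer loop
vertex 1.02 -1.827 -2.369
vertex 0.597 -2.399 -1.961
vertex 1.364 -1.486 -0.711
endloop
endfacet
facet normal 0.035 -0.597 -0.801
outer loop
vertex 0.597 -2.399 -1.961
vertex 1.416 -2.394 -1.929
vertex 0.993 -2.966 -1.521
endloop
endfacet
facet normal -0.807 -0.115 0.579
outer loop
vertex 0.597 -2.399 -1.961
vertex 0.993 -2.966 -1.521
vertex 1.364 -1.486 -0.711
endloop
endfacet
facet normal 0.035 -0.597 -0.801
outer loop
vertex 0.993 -2.966 -1.521
vertex 1.416 -2.394 -1.929
vertex 1.813 -2.961 -1.489
endloop
endfacet
facet normal -0.031 -0.474 0.880
outer loop
vertex 0.993 -2.966 -1.521
vertex 1.813 -2.961 -1.489
vertex 1.364 -1.486 -0.711
endloop
endfacet
facet normal 0.035 -0.597 -0.801
outer loop
vertex 1.813 -2.961 -1.489
vertex 1.416 -2.394 -1.929
vertex 2.236 -2.389 -1.897
endloop
endfacet
facet normal 0.761 -0.106 0.640
outer loop
vertex 1.813 -2.961 -1.489
vertex 2.236 -2.389 -1.897
vertex 1.364 -1.486 -0.711
endloop
endfacet
facet normal 0.035 -0.597 -0.801
outer loop
vertex 2.236 -2.389 -1.897
vertex 1.416 -2.394 -1.929
vertex 1.839 -1.822 -2.337
endloop
endfacet
facet normal 0.778 0.621 0.099
outer loop
vertex 2.236 -2.389 -1.897
vertex 1.839 -1.822 -2.337
vertex 1.364 -1.486 -0.711
endloop
endfacet
facet normal -0.549 -0.373 -0.748
outer loop
vertex -3.199 1.061 -1.681
vertex -4.7 1.236 -0.666
vertex -3.372 2.233 -2.138
endloop
endfacet
facet normal 0.824 -0.096 -0.558
outer loop
vertex -2.62 2.744 -1.114
vertex -3.199 1.061 -1.681
vertex -3.372 2.233 -2.138
endloop
endfacet
facet normal -0.549 -0.373 -0.748
outer loop
vertex -3.372 2.233 -2.138
vertex -4.7 1.236 -0.666
vertex -4.873 2.408 -1.124
endloop
endfacet
facet normal -0.136 0.923 -0.361
outer loop
vertex -4.873 2.408 -1.124
vertex -2.62 2.744 -1.114
vertex -3.372 2.233 -2.138
endloop
endfacet
facet normal 0.136 -0.923 0.360
outer loop
vertex -3.199 1.061 -1.681
vertex -3.948 1.747 0.358
vertex -4.7 1.236 -0.666
endloop
endfacet
facet normal 0.825 -0.096 -0.557
outer loop
vertex -2.447 1.572 -0.656
vertex -3.199 1.061 -1.681
vertex -2.62 2.744 -1.114
endloop
endfacet
facet normal 0.136 -0.923 0.360
outer loop
vertex -2.447 1.572 -0.656
vertex -3.948 1.747 0.358
vertex -3.199 1.061 -1.681
endloop
endfacet
facet normal -0.825 0.096 0.558
outer loop
vertex -4.7 1.236 -0.666
vertex -3.948 1.747 0.358
vertex -4.873 2.408 -1.124
endloop
endfacet
facet normal -0.136 0.923 -0.360
outer loop
vertex -4.121 2.919 -0.099
vertex -2.62 2.744 -1.114
vertex -4.873 2.408 -1.124
endloop
endfacet
facet normal -0.825 0.096 0.557
outer loop
vertex -4.873 2.408 -1.124
vertex -3.948 1.747 0.358
vertex -4.121 2.919 -0.099
endloop
endfacet
facet normal 0.549 0.373 0.748
outer loop
vertex -4.121 2.919 -0.099
vertex -2.447 1.572 -0.656
vertex -2.62 2.744 -1.114
endloop
endfacet
facet normal 0.549 0.373 0.748
outer loop
vertex -3.948 1.747 0.358
vertex -2.447 1.572 -0.656
vertex -4.121 2.919 -0.099
endloop
endfacet
facet normal 0.199 0.579 0.791
outer loop
vertex -0.098 1.116 -2.273
vertex 0.001 0.319 -1.714
vertex 0.777 0.689 -2.18
endloop
endfacet
facet normal 0.415 0.891 0.186
outer loop
vertex -0.098 1.116 -2.273
vertex 0.777 0.689 -2.18
vertex 0.48 1.01 -3.055
endloop
endfacet
facet normal -0.152 0.958 -0.242
outer loop
vertex -0.098 1.116 -2.273
vertex 0.48 1.01 -3.055
vertex -0.48 0.839 -3.129
endloop
endfacet
facet normal -0.719 0.688 0.098
outer loop
vertex -0.098 1.116 -2.273
vertex -0.48 0.839 -3.129
vertex -0.776 0.412 -2.3
endloop
endfacet
facet normal -0.501 0.454 0.737
outer loop
vertex -0.098 1.116 -2.273
vertex -0.776 0.412 -2.3
vertex 0.001 0.319 -1.714
endloop
endfacet
facet normal 0.881 0.454 -0.132
outer loop
vertex 0.48 1.01 -3.055
vertex 0.777 0.689 -2.18
vertex 0.936 0.148 -2.98
endloop
endfacet
facet normal 0.532 -0.050 0.846
outer loop
vertex 0.777 0.689 -2.18
vertex 0.001 0.319 -1.714
vertex 0.64 -0.279 -2.151
endloop
endfacet
facet normal -0.602 -0.252 0.758
outer loop
vertex 0.001 0.319 -1.714
vertex -0.776 0.412 -2.3
vertex -0.32 -0.45 -2.225
endloop
endfacet
facet normal -0.953 0.127 -0.275
outer loop
vertex -0.776 0.412 -2.3
vertex -0.48 0.839 -3.129
vertex -0.617 -0.129 -3.1
endloop
endfacet
facet normal -0.037 0.564 -0.825
outer loop
vertex -0.48 0.839 -3.129
vertex 0.48 1.01 -3.055
vertex 0.159 0.241 -3.566
endloop
endfacet
facet normal 0.719 -0.688 -0.098
outer loop
vertex 0.258 -0.556 -3.007
vertex 0.936 0.148 -2.98
vertex 0.64 -0.279 -2.151
endloop
endfacet
facet normal 0.152 -0.958 0.242
outer loop
vertex 0.258 -0.556 -3.007
vertex 0.64 -0.279 -2.151
vertex -0.32 -0.45 -2.225
endloop
endfacet
facet normal -0.415 -0.891 -0.186
outer loop
vertex 0.258 -0.556 -3.007
vertex -0.32 -0.45 -2.225
vertex -0.617 -0.129 -3.1
endloop
endfacet
facet normal -0.199 -0.579 -0.791
outer loop
vertex 0.258 -0.556 -3.007
vertex -0.617 -0.129 -3.1
vertex 0.159 0.241 -3.566
endloop
endfacet
facet normal 0.501 -0.454 -0.737
outer loop
vertex 0.258 -0.556 -3.007
vertex 0.159 0.241 -3.566
vertex 0.936 0.148 -2.98
endloop
endfacet
facet normal 0.953 -0.127 0.275
outer loop
vertex 0.64 -0.279 -2.151
vertex 0.936 0.148 -2.98
vertex 0.777 0.689 -2.18
endloop
endfacet
facet normal 0.037 -0.564 0.825
outer loop
vertex -0.32 -0.45 -2.225
vertex 0.64 -0.279 -2.151
vertex 0.001 0.319 -1.714
endloop
endfacet
facet normal -0.881 -0.454 0.132
outer loop
vertex -0.617 -0.129 -3.1
vertex -0.32 -0.45 -2.225
vertex -0.776 0.412 -2.3
endloop
endfacet
facet normal -0.532 0.050 -0.846
outer loop
vertex 0.159 0.241 -3.566
vertex -0.617 -0.129 -3.1
vertex -0.48 0.839 -3.129
endloop
endfacet
facet normal 0.602 0.252 -0.758
outer loop
vertex 0.936 0.148 -2.98
vertex 0.159 0.241 -3.566
vertex 0.48 1.01 -3.055
endloop
endfacet

endsolid


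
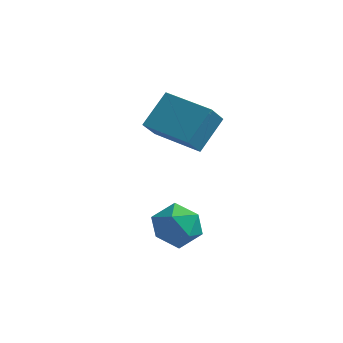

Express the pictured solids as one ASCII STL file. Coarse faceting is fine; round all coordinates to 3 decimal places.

solid 
facet normal -0.954 0.292 0.072
outer loop
vertex 1.599 0.222 4.156
vertex 1.721 0.782 3.502
vertex 1.277 -0.633 3.364
endloop
endfacet
facet normal -0.140 -0.644 0.752
outer loop
vertex 2.679 -1.062 3.258
vertex 1.599 0.222 4.156
vertex 1.277 -0.633 3.364
endloop
endfacet
facet normal -0.954 0.292 0.072
outer loop
vertex 1.277 -0.633 3.364
vertex 1.721 0.782 3.502
vertex 1.399 -0.073 2.709
endloop
endfacet
facet normal -0.266 -0.708 -0.655
outer loop
vertex 1.399 -0.073 2.709
vertex 2.679 -1.062 3.258
vertex 1.277 -0.633 3.364
endloop
endfacet
facet normal 0.266 0.707 0.655
outer loop
vertex 1.599 0.222 4.156
vertex 3.123 0.353 3.396
vertex 1.721 0.782 3.502
endloop
endfacet
facet normal -0.141 -0.644 0.752
outer loop
vertex 3.001 -0.207 4.051
vertex 1.599 0.222 4.156
vertex 2.679 -1.062 3.258
endloop
endfacet
facet normal 0.266 0.708 0.655
outer loop
vertex 3.001 -0.207 4.051
vertex 3.123 0.353 3.396
vertex 1.599 0.222 4.156
endloop
endfacet
facet normal 0.140 0.644 -0.752
outer loop
vertex 1.721 0.782 3.502
vertex 3.123 0.353 3.396
vertex 1.399 -0.073 2.709
endloop
endfacet
facet normal -0.265 -0.707 -0.655
outer loop
vertex 2.801 -0.502 2.604
vertex 2.679 -1.062 3.258
vertex 1.399 -0.073 2.709
endloop
endfacet
facet normal 0.141 0.644 -0.752
outer loop
vertex 1.399 -0.073 2.709
vertex 3.123 0.353 3.396
vertex 2.801 -0.502 2.604
endloop
endfacet
facet normal 0.954 -0.292 -0.072
outer loop
vertex 2.801 -0.502 2.604
vertex 3.001 -0.207 4.051
vertex 2.679 -1.062 3.258
endloop
endfacet
facet normal 0.954 -0.292 -0.072
outer loop
vertex 3.123 0.353 3.396
vertex 3.001 -0.207 4.051
vertex 2.801 -0.502 2.604
endloop
endfacet
facet normal -0.283 0.894 0.348
outer loop
vertex 3.203 -2.133 1.423
vertex 2.508 -2.31 1.312
vertex 2.823 -2.458 1.949
endloop
endfacet
facet normal 0.325 0.681 0.656
outer loop
vertex 3.203 -2.133 1.423
vertex 2.823 -2.458 1.949
vertex 3.508 -2.659 1.818
endloop
endfacet
facet normal 0.807 0.574 0.142
outer loop
vertex 3.203 -2.133 1.423
vertex 3.508 -2.659 1.818
vertex 3.616 -2.634 1.101
endloop
endfacet
facet normal 0.496 0.720 -0.485
outer loop
vertex 3.203 -2.133 1.423
vertex 3.616 -2.634 1.101
vertex 2.998 -2.419 0.788
endloop
endfacet
facet normal -0.177 0.918 -0.356
outer loop
vertex 3.203 -2.133 1.423
vertex 2.998 -2.419 0.788
vertex 2.508 -2.31 1.312
endloop
endfacet
facet normal 0.203 0.056 0.978
outer loop
vertex 3.508 -2.659 1.818
vertex 2.823 -2.458 1.949
vertex 3.002 -3.161 1.952
endloop
endfacet
facet normal -0.782 0.399 0.479
outer loop
vertex 2.823 -2.458 1.949
vertex 2.508 -2.31 1.312
vertex 2.384 -2.946 1.639
endloop
endfacet
facet normal -0.609 0.438 -0.661
outer loop
vertex 2.508 -2.31 1.312
vertex 2.998 -2.419 0.788
vertex 2.492 -2.921 0.922
endloop
endfacet
facet normal 0.481 0.119 -0.869
outer loop
vertex 2.998 -2.419 0.788
vertex 3.616 -2.634 1.101
vertex 3.177 -3.122 0.791
endloop
endfacet
facet normal 0.983 -0.118 0.144
outer loop
vertex 3.616 -2.634 1.101
vertex 3.508 -2.659 1.818
vertex 3.492 -3.27 1.428
endloop
endfacet
facet normal -0.496 -0.720 0.485
outer loop
vertex 2.797 -3.447 1.317
vertex 3.002 -3.161 1.952
vertex 2.384 -2.946 1.639
endloop
endfacet
facet normal -0.807 -0.574 -0.142
outer loop
vertex 2.797 -3.447 1.317
vertex 2.384 -2.946 1.639
vertex 2.492 -2.921 0.922
endloop
endfacet
facet normal -0.325 -0.681 -0.656
outer loop
vertex 2.797 -3.447 1.317
vertex 2.492 -2.921 0.922
vertex 3.177 -3.122 0.791
endloop
endfacet
facet normal 0.283 -0.894 -0.348
outer loop
vertex 2.797 -3.447 1.317
vertex 3.177 -3.122 0.791
vertex 3.492 -3.27 1.428
endloop
endfacet
facet normal 0.177 -0.918 0.356
outer loop
vertex 2.797 -3.447 1.317
vertex 3.492 -3.27 1.428
vertex 3.002 -3.161 1.952
endloop
endfacet
facet normal -0.481 -0.119 0.869
outer loop
vertex 2.384 -2.946 1.639
vertex 3.002 -3.161 1.952
vertex 2.823 -2.458 1.949
endloop
endfacet
facet normal -0.983 0.118 -0.144
outer loop
vertex 2.492 -2.921 0.922
vertex 2.384 -2.946 1.639
vertex 2.508 -2.31 1.312
endloop
endfacet
facet normal -0.203 -0.056 -0.978
outer loop
vertex 3.177 -3.122 0.791
vertex 2.492 -2.921 0.922
vertex 2.998 -2.419 0.788
endloop
endfacet
facet normal 0.782 -0.399 -0.479
outer loop
vertex 3.492 -3.27 1.428
vertex 3.177 -3.122 0.791
vertex 3.616 -2.634 1.101
endloop
endfacet
facet normal 0.609 -0.438 0.661
outer loop
vertex 3.002 -3.161 1.952
vertex 3.492 -3.27 1.428
vertex 3.508 -2.659 1.818
endloop
endfacet

endsolid


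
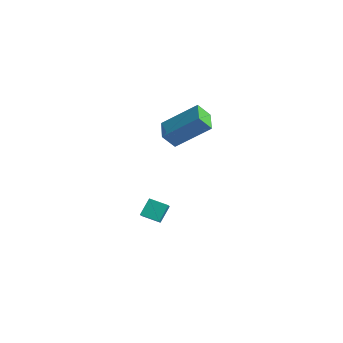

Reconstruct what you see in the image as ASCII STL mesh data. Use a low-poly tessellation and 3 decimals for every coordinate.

solid 
facet normal -0.737 -0.596 0.318
outer loop
vertex 1.573 1.509 -2.823
vertex 0.944 2.005 -3.352
vertex 1.727 0.931 -3.548
endloop
endfacet
facet normal 0.655 -0.517 0.551
outer loop
vertex 2.376 1.455 -3.828
vertex 1.573 1.509 -2.823
vertex 1.727 0.931 -3.548
endloop
endfacet
facet normal -0.737 -0.596 0.318
outer loop
vertex 1.727 0.931 -3.548
vertex 0.944 2.005 -3.352
vertex 1.098 1.427 -4.077
endloop
endfacet
facet normal 0.164 -0.615 -0.771
outer loop
vertex 1.098 1.427 -4.077
vertex 2.376 1.455 -3.828
vertex 1.727 0.931 -3.548
endloop
endfacet
facet normal -0.164 0.615 0.771
outer loop
vertex 1.573 1.509 -2.823
vertex 1.593 2.529 -3.632
vertex 0.944 2.005 -3.352
endloop
endfacet
facet normal 0.655 -0.517 0.551
outer loop
vertex 2.222 2.033 -3.103
vertex 1.573 1.509 -2.823
vertex 2.376 1.455 -3.828
endloop
endfacet
facet normal -0.164 0.615 0.771
outer loop
vertex 2.222 2.033 -3.103
vertex 1.593 2.529 -3.632
vertex 1.573 1.509 -2.823
endloop
endfacet
facet normal -0.655 0.517 -0.551
outer loop
vertex 0.944 2.005 -3.352
vertex 1.593 2.529 -3.632
vertex 1.098 1.427 -4.077
endloop
endfacet
facet normal 0.164 -0.615 -0.771
outer loop
vertex 1.747 1.951 -4.357
vertex 2.376 1.455 -3.828
vertex 1.098 1.427 -4.077
endloop
endfacet
facet normal -0.655 0.517 -0.551
outer loop
vertex 1.098 1.427 -4.077
vertex 1.593 2.529 -3.632
vertex 1.747 1.951 -4.357
endloop
endfacet
facet normal 0.737 0.596 -0.318
outer loop
vertex 1.747 1.951 -4.357
vertex 2.222 2.033 -3.103
vertex 2.376 1.455 -3.828
endloop
endfacet
facet normal 0.737 0.596 -0.318
outer loop
vertex 1.593 2.529 -3.632
vertex 2.222 2.033 -3.103
vertex 1.747 1.951 -4.357
endloop
endfacet
facet normal -0.537 -0.582 -0.611
outer loop
vertex 2.427 1.576 1.195
vertex 1.493 2.185 1.435
vertex 2.602 2.103 0.539
endloop
endfacet
facet normal 0.819 -0.534 -0.211
outer loop
vertex 3.627 3.215 1.705
vertex 2.427 1.576 1.195
vertex 2.602 2.103 0.539
endloop
endfacet
facet normal -0.536 -0.583 -0.610
outer loop
vertex 2.602 2.103 0.539
vertex 1.493 2.185 1.435
vertex 1.668 2.712 0.778
endloop
endfacet
facet normal 0.204 0.613 -0.764
outer loop
vertex 1.668 2.712 0.778
vertex 3.627 3.215 1.705
vertex 2.602 2.103 0.539
endloop
endfacet
facet normal -0.203 -0.613 0.763
outer loop
vertex 2.427 1.576 1.195
vertex 2.518 3.297 2.601
vertex 1.493 2.185 1.435
endloop
endfacet
facet normal 0.819 -0.534 -0.210
outer loop
vertex 3.452 2.688 2.362
vertex 2.427 1.576 1.195
vertex 3.627 3.215 1.705
endloop
endfacet
facet normal -0.204 -0.613 0.763
outer loop
vertex 3.452 2.688 2.362
vertex 2.518 3.297 2.601
vertex 2.427 1.576 1.195
endloop
endfacet
facet normal -0.819 0.534 0.210
outer loop
vertex 1.493 2.185 1.435
vertex 2.518 3.297 2.601
vertex 1.668 2.712 0.778
endloop
endfacet
facet normal 0.204 0.613 -0.763
outer loop
vertex 2.693 3.824 1.945
vertex 3.627 3.215 1.705
vertex 1.668 2.712 0.778
endloop
endfacet
facet normal -0.819 0.534 0.210
outer loop
vertex 1.668 2.712 0.778
vertex 2.518 3.297 2.601
vertex 2.693 3.824 1.945
endloop
endfacet
facet normal 0.537 0.583 0.610
outer loop
vertex 2.693 3.824 1.945
vertex 3.452 2.688 2.362
vertex 3.627 3.215 1.705
endloop
endfacet
facet normal 0.536 0.582 0.611
outer loop
vertex 2.518 3.297 2.601
vertex 3.452 2.688 2.362
vertex 2.693 3.824 1.945
endloop
endfacet

endsolid


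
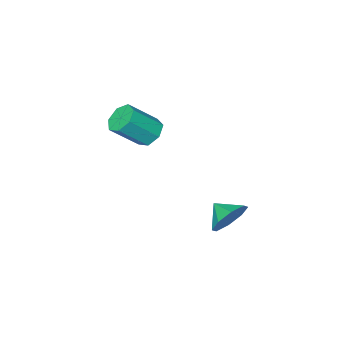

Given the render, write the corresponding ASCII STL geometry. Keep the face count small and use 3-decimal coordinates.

solid 
facet normal -0.685 0.261 -0.680
outer loop
vertex 3.755 -1.758 1.652
vertex 3.155 -1.643 2.3
vertex 3.722 -1.049 1.957
endloop
endfacet
facet normal 0.727 0.299 -0.617
outer loop
vertex 3.755 -1.758 1.652
vertex 3.722 -1.049 1.957
vertex 5.104 -2.272 2.992
endloop
endfacet
facet normal 0.727 0.299 -0.618
outer loop
vertex 5.104 -2.272 2.992
vertex 3.722 -1.049 1.957
vertex 5.072 -1.563 3.297
endloop
endfacet
facet normal 0.685 -0.262 0.680
outer loop
vertex 5.104 -2.272 2.992
vertex 5.072 -1.563 3.297
vertex 4.505 -2.157 3.64
endloop
endfacet
facet normal -0.685 0.261 -0.680
outer loop
vertex 3.722 -1.049 1.957
vertex 3.155 -1.643 2.3
vertex 3.263 -0.787 2.52
endloop
endfacet
facet normal 0.421 0.904 -0.077
outer loop
vertex 3.722 -1.049 1.957
vertex 3.263 -0.787 2.52
vertex 5.072 -1.563 3.297
endloop
endfacet
facet normal 0.421 0.904 -0.077
outer loop
vertex 5.072 -1.563 3.297
vertex 3.263 -0.787 2.52
vertex 4.612 -1.301 3.86
endloop
endfacet
facet normal 0.685 -0.261 0.681
outer loop
vertex 5.072 -1.563 3.297
vertex 4.612 -1.301 3.86
vertex 4.505 -2.157 3.64
endloop
endfacet
facet normal -0.684 0.261 -0.681
outer loop
vertex 3.263 -0.787 2.52
vertex 3.155 -1.643 2.3
vertex 2.722 -1.17 2.917
endloop
endfacet
facet normal -0.203 0.828 0.522
outer loop
vertex 3.263 -0.787 2.52
vertex 2.722 -1.17 2.917
vertex 4.612 -1.301 3.86
endloop
endfacet
facet normal -0.203 0.828 0.522
outer loop
vertex 4.612 -1.301 3.86
vertex 2.722 -1.17 2.917
vertex 4.072 -1.684 4.257
endloop
endfacet
facet normal 0.685 -0.260 0.680
outer loop
vertex 4.612 -1.301 3.86
vertex 4.072 -1.684 4.257
vertex 4.505 -2.157 3.64
endloop
endfacet
facet normal -0.685 0.260 -0.680
outer loop
vertex 2.722 -1.17 2.917
vertex 3.155 -1.643 2.3
vertex 2.508 -1.909 2.85
endloop
endfacet
facet normal -0.673 0.129 0.728
outer loop
vertex 2.722 -1.17 2.917
vertex 2.508 -1.909 2.85
vertex 4.072 -1.684 4.257
endloop
endfacet
facet normal -0.673 0.130 0.728
outer loop
vertex 4.072 -1.684 4.257
vertex 2.508 -1.909 2.85
vertex 3.857 -2.423 4.19
endloop
endfacet
facet normal 0.685 -0.261 0.681
outer loop
vertex 4.072 -1.684 4.257
vertex 3.857 -2.423 4.19
vertex 4.505 -2.157 3.64
endloop
endfacet
facet normal -0.685 0.261 -0.680
outer loop
vertex 2.508 -1.909 2.85
vertex 3.155 -1.643 2.3
vertex 2.781 -2.448 2.368
endloop
endfacet
facet normal -0.637 -0.667 0.385
outer loop
vertex 2.508 -1.909 2.85
vertex 2.781 -2.448 2.368
vertex 3.857 -2.423 4.19
endloop
endfacet
facet normal -0.637 -0.667 0.385
outer loop
vertex 3.857 -2.423 4.19
vertex 2.781 -2.448 2.368
vertex 4.13 -2.962 3.708
endloop
endfacet
facet normal 0.685 -0.262 0.680
outer loop
vertex 3.857 -2.423 4.19
vertex 4.13 -2.962 3.708
vertex 4.505 -2.157 3.64
endloop
endfacet
facet normal -0.685 0.261 -0.680
outer loop
vertex 2.781 -2.448 2.368
vertex 3.155 -1.643 2.3
vertex 3.336 -2.38 1.835
endloop
endfacet
facet normal -0.120 -0.961 -0.248
outer loop
vertex 2.781 -2.448 2.368
vertex 3.336 -2.38 1.835
vertex 4.13 -2.962 3.708
endloop
endfacet
facet normal -0.120 -0.961 -0.248
outer loop
vertex 4.13 -2.962 3.708
vertex 3.336 -2.38 1.835
vertex 4.685 -2.894 3.175
endloop
endfacet
facet normal 0.685 -0.262 0.680
outer loop
vertex 4.13 -2.962 3.708
vertex 4.685 -2.894 3.175
vertex 4.505 -2.157 3.64
endloop
endfacet
facet normal -0.685 0.261 -0.680
outer loop
vertex 3.336 -2.38 1.835
vertex 3.155 -1.643 2.3
vertex 3.755 -1.758 1.652
endloop
endfacet
facet normal 0.486 -0.532 -0.693
outer loop
vertex 3.336 -2.38 1.835
vertex 3.755 -1.758 1.652
vertex 4.685 -2.894 3.175
endloop
endfacet
facet normal 0.486 -0.532 -0.693
outer loop
vertex 4.685 -2.894 3.175
vertex 3.755 -1.758 1.652
vertex 5.104 -2.272 2.992
endloop
endfacet
facet normal 0.685 -0.262 0.680
outer loop
vertex 4.685 -2.894 3.175
vertex 5.104 -2.272 2.992
vertex 4.505 -2.157 3.64
endloop
endfacet
facet normal -0.109 0.895 -0.433
outer loop
vertex 3.647 3.998 -1.185
vertex 3.146 4.369 -0.291
vertex 4.18 4.329 -0.635
endloop
endfacet
facet normal 0.647 -0.741 -0.181
outer loop
vertex 3.647 3.998 -1.185
vertex 4.18 4.329 -0.635
vertex 3.274 3.331 0.211
endloop
endfacet
facet normal -0.110 0.894 -0.433
outer loop
vertex 4.18 4.329 -0.635
vertex 3.146 4.369 -0.291
vertex 4.107 4.684 0.116
endloop
endfacet
facet normal 0.820 -0.483 0.308
outer loop
vertex 4.18 4.329 -0.635
vertex 4.107 4.684 0.116
vertex 3.274 3.331 0.211
endloop
endfacet
facet normal -0.110 0.895 -0.433
outer loop
vertex 4.107 4.684 0.116
vertex 3.146 4.369 -0.291
vertex 3.472 4.854 0.629
endloop
endfacet
facet normal 0.554 -0.287 0.781
outer loop
vertex 4.107 4.684 0.116
vertex 3.472 4.854 0.629
vertex 3.274 3.331 0.211
endloop
endfacet
facet normal -0.110 0.895 -0.433
outer loop
vertex 3.472 4.854 0.629
vertex 3.146 4.369 -0.291
vertex 2.646 4.74 0.603
endloop
endfacet
facet normal 0.006 -0.265 0.964
outer loop
vertex 3.472 4.854 0.629
vertex 2.646 4.74 0.603
vertex 3.274 3.331 0.211
endloop
endfacet
facet normal -0.109 0.895 -0.433
outer loop
vertex 2.646 4.74 0.603
vertex 3.146 4.369 -0.291
vertex 2.113 4.409 0.053
endloop
endfacet
facet normal -0.503 -0.432 0.748
outer loop
vertex 2.646 4.74 0.603
vertex 2.113 4.409 0.053
vertex 3.274 3.331 0.211
endloop
endfacet
facet normal -0.110 0.894 -0.433
outer loop
vertex 2.113 4.409 0.053
vertex 3.146 4.369 -0.291
vertex 2.186 4.054 -0.698
endloop
endfacet
facet normal -0.676 -0.690 0.260
outer loop
vertex 2.113 4.409 0.053
vertex 2.186 4.054 -0.698
vertex 3.274 3.331 0.211
endloop
endfacet
facet normal -0.110 0.895 -0.433
outer loop
vertex 2.186 4.054 -0.698
vertex 3.146 4.369 -0.291
vertex 2.821 3.884 -1.211
endloop
endfacet
facet normal -0.410 -0.886 -0.214
outer loop
vertex 2.186 4.054 -0.698
vertex 2.821 3.884 -1.211
vertex 3.274 3.331 0.211
endloop
endfacet
facet normal -0.110 0.895 -0.433
outer loop
vertex 2.821 3.884 -1.211
vertex 3.146 4.369 -0.291
vertex 3.647 3.998 -1.185
endloop
endfacet
facet normal 0.138 -0.908 -0.397
outer loop
vertex 2.821 3.884 -1.211
vertex 3.647 3.998 -1.185
vertex 3.274 3.331 0.211
endloop
endfacet

endsolid


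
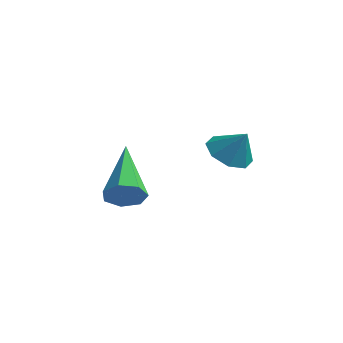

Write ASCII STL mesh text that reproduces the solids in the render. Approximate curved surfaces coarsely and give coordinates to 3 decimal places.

solid 
facet normal 0.441 -0.781 -0.442
outer loop
vertex -0.384 -1.007 0.195
vertex -0.647 -1.405 0.636
vertex -0.89 -1.218 0.063
endloop
endfacet
facet normal -0.097 0.685 -0.722
outer loop
vertex -0.384 -1.007 0.195
vertex -0.89 -1.218 0.063
vertex -1.613 0.305 1.604
endloop
endfacet
facet normal 0.441 -0.781 -0.442
outer loop
vertex -0.89 -1.218 0.063
vertex -0.647 -1.405 0.636
vertex -1.213 -1.57 0.363
endloop
endfacet
facet normal -0.782 0.220 -0.584
outer loop
vertex -0.89 -1.218 0.063
vertex -1.213 -1.57 0.363
vertex -1.613 0.305 1.604
endloop
endfacet
facet normal 0.441 -0.781 -0.442
outer loop
vertex -1.213 -1.57 0.363
vertex -0.647 -1.405 0.636
vertex -1.11 -1.798 0.868
endloop
endfacet
facet normal -0.963 -0.258 0.080
outer loop
vertex -1.213 -1.57 0.363
vertex -1.11 -1.798 0.868
vertex -1.613 0.305 1.604
endloop
endfacet
facet normal 0.441 -0.781 -0.442
outer loop
vertex -1.11 -1.798 0.868
vertex -0.647 -1.405 0.636
vertex -0.658 -1.73 1.199
endloop
endfacet
facet normal -0.505 -0.390 0.770
outer loop
vertex -1.11 -1.798 0.868
vertex -0.658 -1.73 1.199
vertex -1.613 0.305 1.604
endloop
endfacet
facet normal 0.442 -0.781 -0.442
outer loop
vertex -0.658 -1.73 1.199
vertex -0.647 -1.405 0.636
vertex -0.198 -1.417 1.106
endloop
endfacet
facet normal 0.247 -0.076 0.966
outer loop
vertex -0.658 -1.73 1.199
vertex -0.198 -1.417 1.106
vertex -1.613 0.305 1.604
endloop
endfacet
facet normal 0.441 -0.782 -0.441
outer loop
vertex -0.198 -1.417 1.106
vertex -0.647 -1.405 0.636
vertex -0.076 -1.096 0.659
endloop
endfacet
facet normal 0.728 0.448 0.520
outer loop
vertex -0.198 -1.417 1.106
vertex -0.076 -1.096 0.659
vertex -1.613 0.305 1.604
endloop
endfacet
facet normal 0.441 -0.781 -0.442
outer loop
vertex -0.076 -1.096 0.659
vertex -0.647 -1.405 0.636
vertex -0.384 -1.007 0.195
endloop
endfacet
facet normal 0.574 0.786 -0.231
outer loop
vertex -0.076 -1.096 0.659
vertex -0.384 -1.007 0.195
vertex -1.613 0.305 1.604
endloop
endfacet
facet normal -0.538 -0.025 -0.843
outer loop
vertex 1.347 1.949 0.707
vertex 0.712 2.166 1.106
vertex 1.283 2.542 0.73
endloop
endfacet
facet normal 0.994 0.106 0.042
outer loop
vertex 1.347 1.949 0.707
vertex 1.283 2.542 0.73
vertex 1.268 2.194 1.974
endloop
endfacet
facet normal -0.538 -0.025 -0.842
outer loop
vertex 1.283 2.542 0.73
vertex 0.712 2.166 1.106
vertex 0.885 2.915 0.973
endloop
endfacet
facet normal 0.731 0.655 0.192
outer loop
vertex 1.283 2.542 0.73
vertex 0.885 2.915 0.973
vertex 1.268 2.194 1.974
endloop
endfacet
facet normal -0.538 -0.025 -0.842
outer loop
vertex 0.885 2.915 0.973
vertex 0.712 2.166 1.106
vertex 0.386 2.849 1.294
endloop
endfacet
facet normal 0.220 0.830 0.513
outer loop
vertex 0.885 2.915 0.973
vertex 0.386 2.849 1.294
vertex 1.268 2.194 1.974
endloop
endfacet
facet normal -0.539 -0.025 -0.842
outer loop
vertex 0.386 2.849 1.294
vertex 0.712 2.166 1.106
vertex 0.078 2.384 1.505
endloop
endfacet
facet normal -0.237 0.527 0.816
outer loop
vertex 0.386 2.849 1.294
vertex 0.078 2.384 1.505
vertex 1.268 2.194 1.974
endloop
endfacet
facet normal -0.539 -0.027 -0.842
outer loop
vertex 0.078 2.384 1.505
vertex 0.712 2.166 1.106
vertex 0.142 1.79 1.483
endloop
endfacet
facet normal -0.376 -0.075 0.924
outer loop
vertex 0.078 2.384 1.505
vertex 0.142 1.79 1.483
vertex 1.268 2.194 1.974
endloop
endfacet
facet normal -0.539 -0.027 -0.842
outer loop
vertex 0.142 1.79 1.483
vertex 0.712 2.166 1.106
vertex 0.54 1.418 1.24
endloop
endfacet
facet normal -0.113 -0.625 0.772
outer loop
vertex 0.142 1.79 1.483
vertex 0.54 1.418 1.24
vertex 1.268 2.194 1.974
endloop
endfacet
facet normal -0.538 -0.027 -0.842
outer loop
vertex 0.54 1.418 1.24
vertex 0.712 2.166 1.106
vertex 1.039 1.483 0.919
endloop
endfacet
facet normal 0.395 -0.799 0.453
outer loop
vertex 0.54 1.418 1.24
vertex 1.039 1.483 0.919
vertex 1.268 2.194 1.974
endloop
endfacet
facet normal -0.538 -0.027 -0.842
outer loop
vertex 1.039 1.483 0.919
vertex 0.712 2.166 1.106
vertex 1.347 1.949 0.707
endloop
endfacet
facet normal 0.855 -0.497 0.149
outer loop
vertex 1.039 1.483 0.919
vertex 1.347 1.949 0.707
vertex 1.268 2.194 1.974
endloop
endfacet

endsolid
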